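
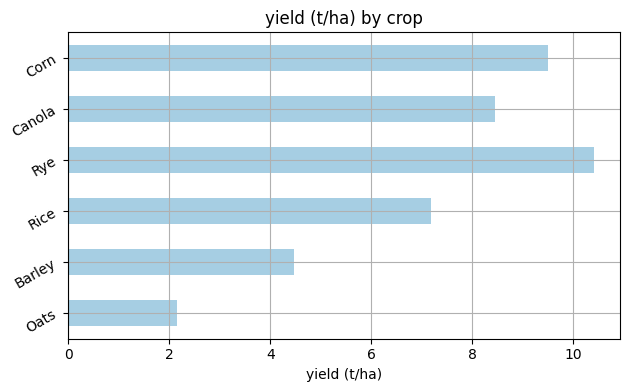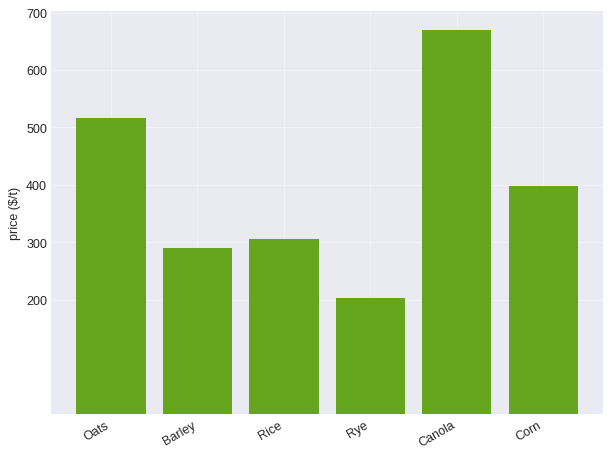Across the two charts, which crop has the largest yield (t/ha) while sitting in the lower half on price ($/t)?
Rye

Chart 2 median price ($/t) ≈ 400; below-median crops: Barley, Rice, Rye. Among those, Rye has the highest yield (t/ha) (≈ 10).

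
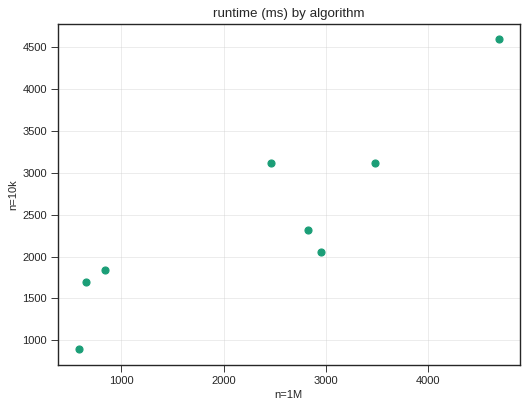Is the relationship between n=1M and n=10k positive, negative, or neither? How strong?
positive, strong

Points are positively correlated; strong (|r| ≈ 0.9).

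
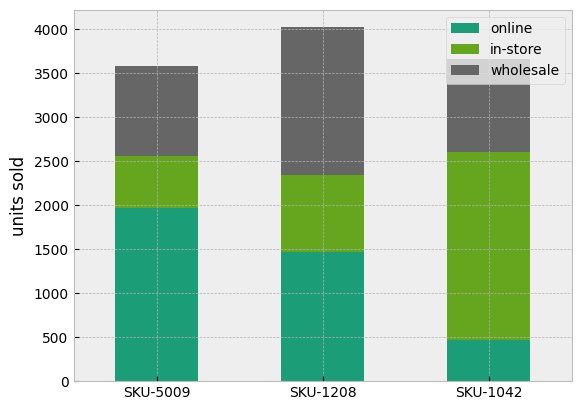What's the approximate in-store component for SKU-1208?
in-store top ≈ 2500, bottom ≈ 1500; segment ≈ 1000.

≈ 1000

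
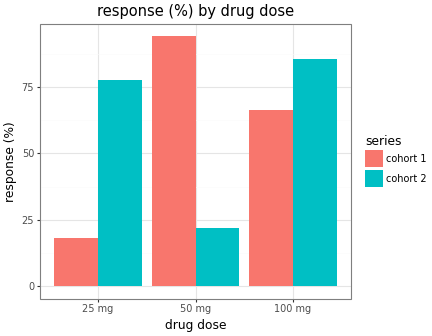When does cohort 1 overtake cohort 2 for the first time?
25 mg: cohort 1 ≈ 20 vs cohort 2 ≈ 80 (not yet); 50 mg: cohort 1 ≈ 90 vs cohort 2 ≈ 20 (first crossover).

50 mg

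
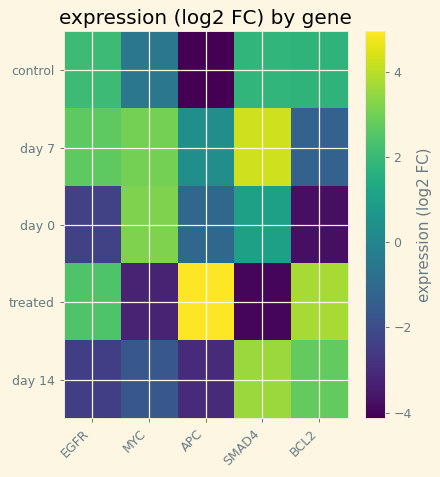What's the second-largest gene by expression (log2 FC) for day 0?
Top 3 for day 0: MYC ≈ 3, SMAD4 ≈ 1, APC ≈ -1.

SMAD4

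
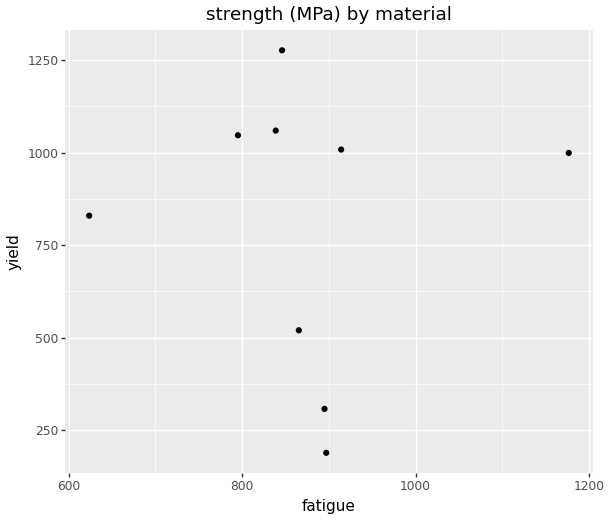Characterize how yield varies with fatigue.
Points are roughly uncorrelated; weak (|r| ≈ 0.0).

no clear correlation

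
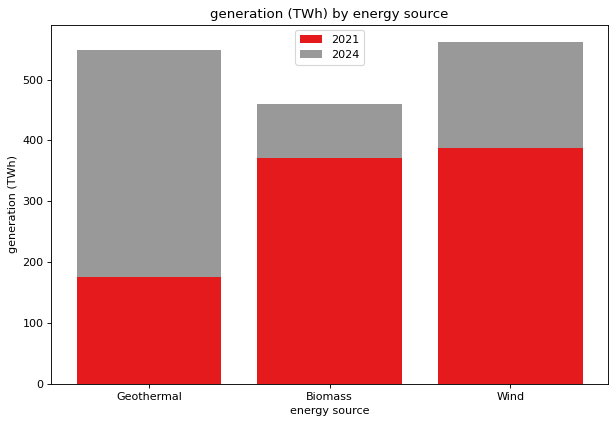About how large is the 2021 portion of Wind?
≈ 400

2021 top ≈ 400, bottom ≈ 0; segment ≈ 400.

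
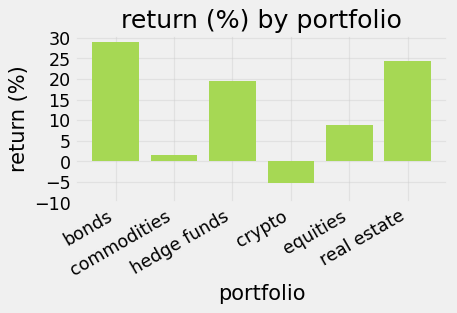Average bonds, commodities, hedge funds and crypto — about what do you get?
(30 + 0 + 20 + -5) / 4 ≈ 11.

≈ 11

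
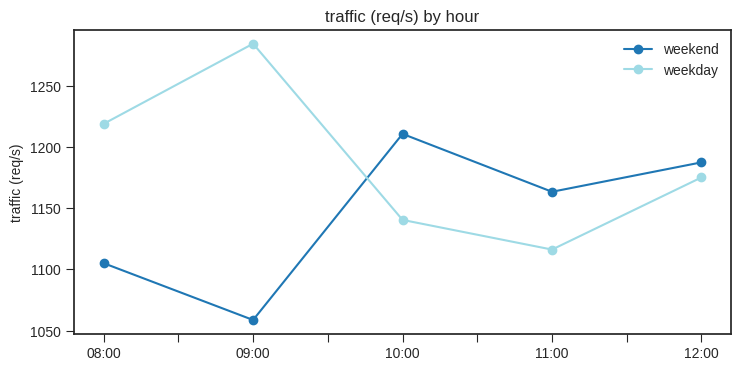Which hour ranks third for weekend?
Top 4 for weekend: 10:00 ≈ 1220, 12:00 ≈ 1180, 11:00 ≈ 1160, 08:00 ≈ 1100.

11:00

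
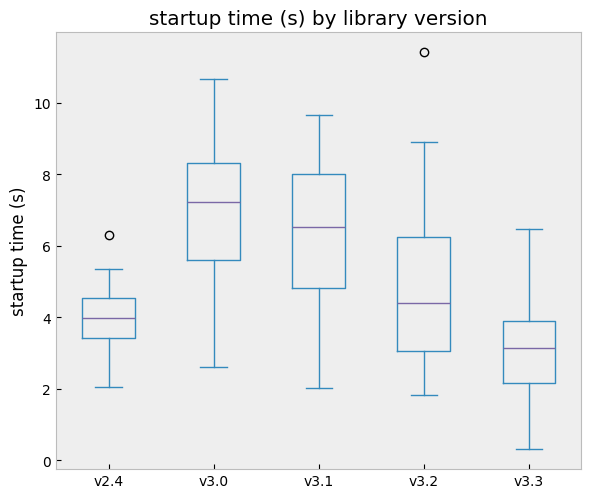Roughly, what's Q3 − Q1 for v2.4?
≈ 1.0

Q3 ≈ 4.5, Q1 ≈ 3.5; IQR ≈ 1.0.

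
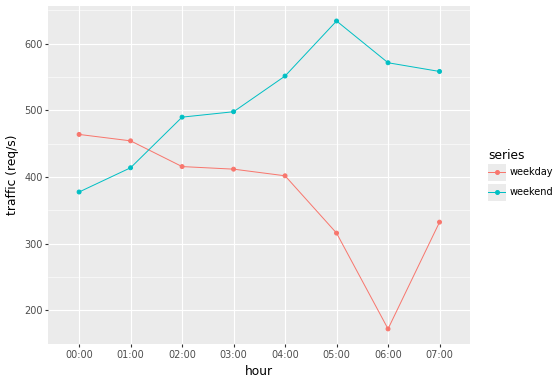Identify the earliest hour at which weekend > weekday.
02:00

01:00: weekend ≈ 400 vs weekday ≈ 450 (not yet); 02:00: weekend ≈ 500 vs weekday ≈ 400 (first crossover).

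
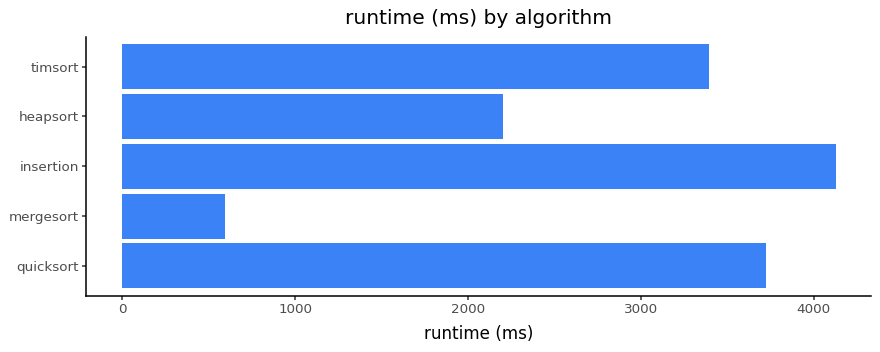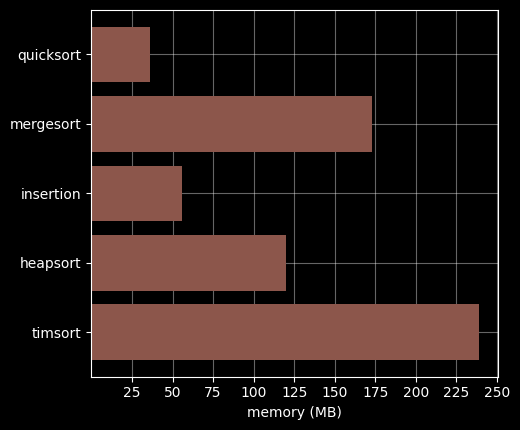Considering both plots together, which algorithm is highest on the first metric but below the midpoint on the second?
Chart 2 median memory (MB) ≈ 125; below-median algorithms: quicksort, insertion. Among those, insertion has the highest runtime (ms) (≈ 4000).

insertion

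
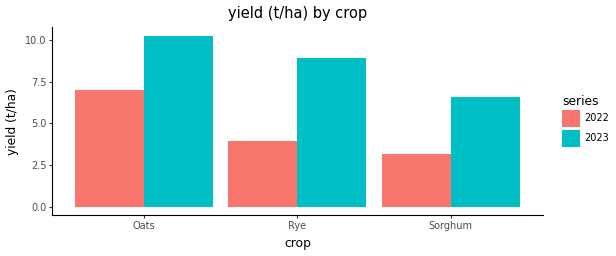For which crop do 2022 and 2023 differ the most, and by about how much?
Rye, ≈ 5 t/ha

Rye: 2022 ≈ 4, 2023 ≈ 9 → gap ≈ 5. Next-largest (Sorghum) is only ≈ 4.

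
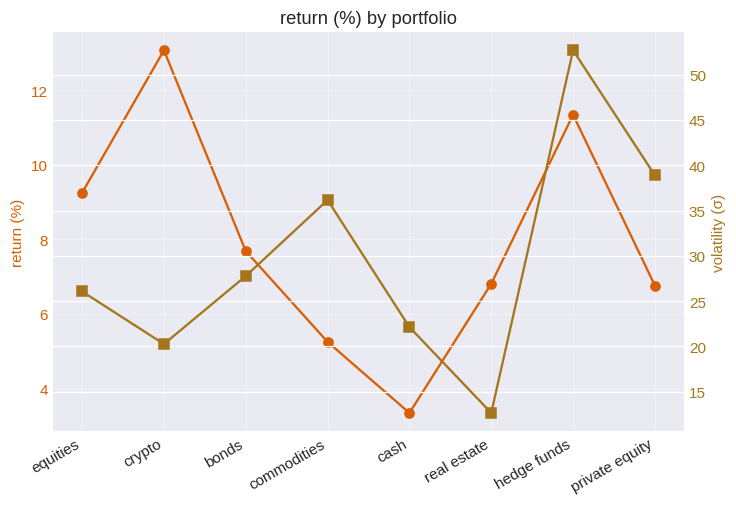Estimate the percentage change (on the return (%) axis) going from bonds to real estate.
≈ -12.5%

bonds ≈ 8, real estate ≈ 7; (7 − 8) / 8 ≈ -12.5%.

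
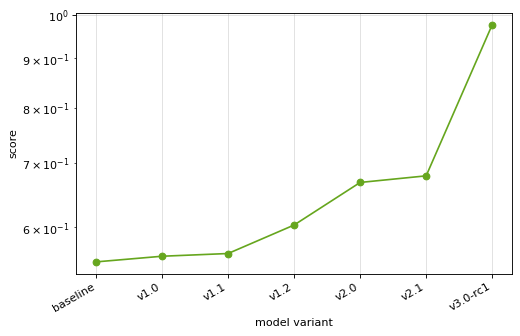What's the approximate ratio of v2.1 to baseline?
≈ 1.27×

v2.1 ≈ 0.70, baseline ≈ 0.55; 0.70/0.55 ≈ 1.27.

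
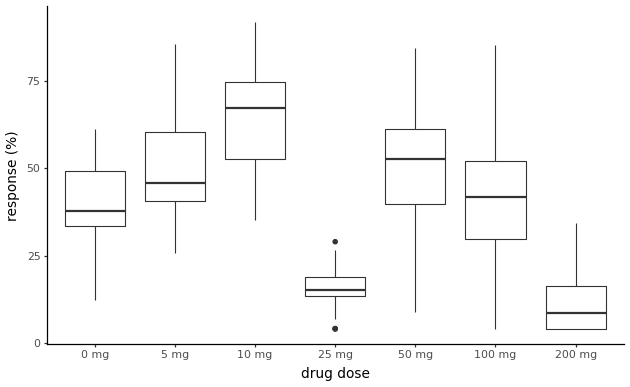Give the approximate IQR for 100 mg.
≈ 20

Q3 ≈ 50, Q1 ≈ 30; IQR ≈ 20.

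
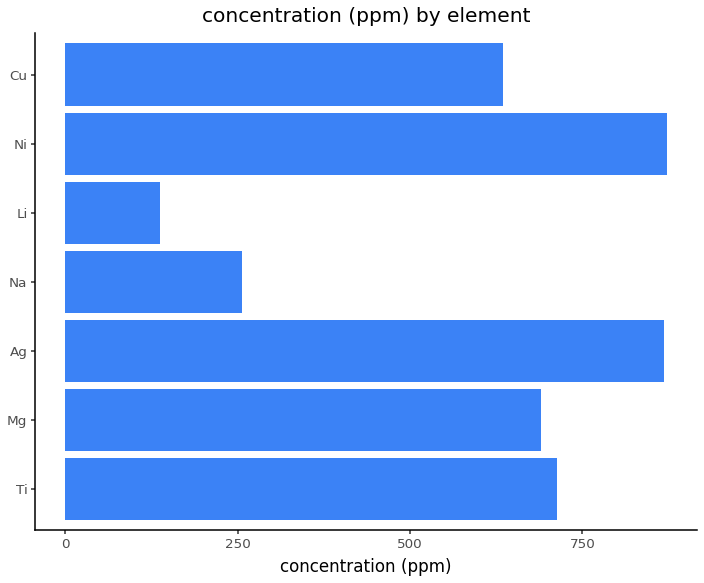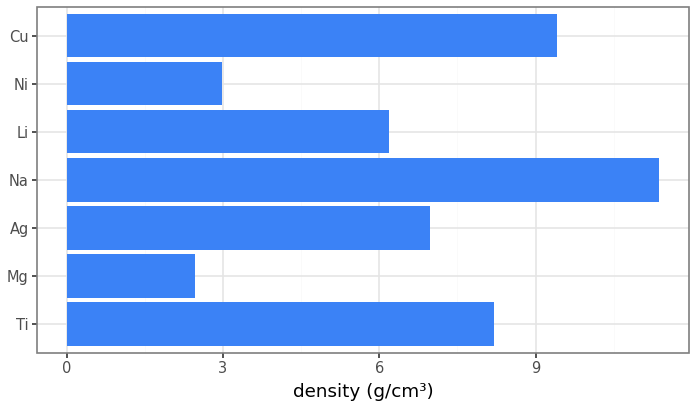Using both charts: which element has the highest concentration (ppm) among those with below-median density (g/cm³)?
Chart 2 median density (g/cm³) ≈ 6; below-median elements: Mg, Li, Ni. Among those, Ni has the highest concentration (ppm) (≈ 900).

Ni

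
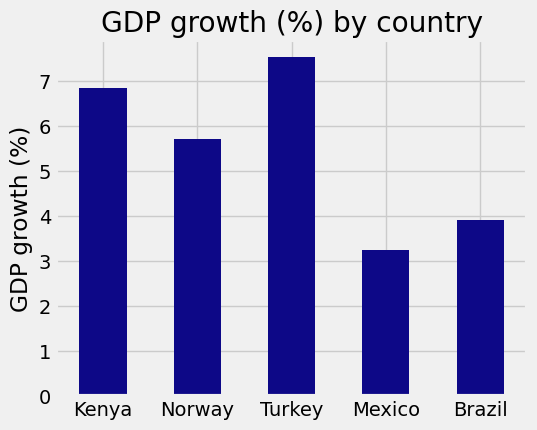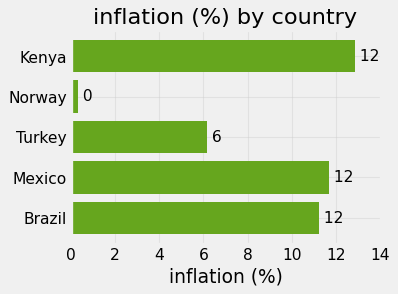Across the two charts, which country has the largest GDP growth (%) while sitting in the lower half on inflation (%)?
Chart 2 median inflation (%) ≈ 12; below-median countries: Norway, Turkey. Among those, Turkey has the highest GDP growth (%) (≈ 8).

Turkey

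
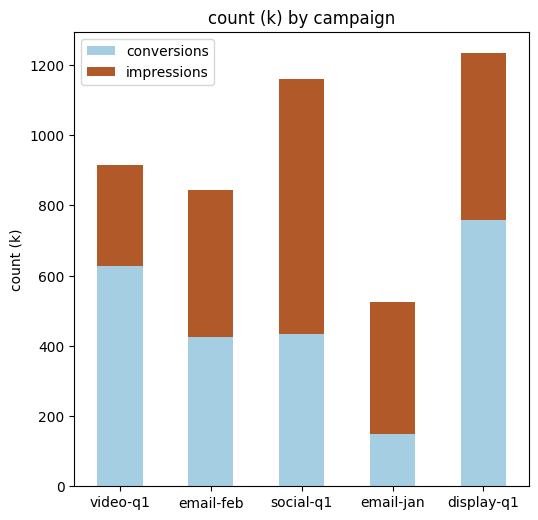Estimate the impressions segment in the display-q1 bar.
impressions top ≈ 1200, bottom ≈ 800; segment ≈ 400.

≈ 400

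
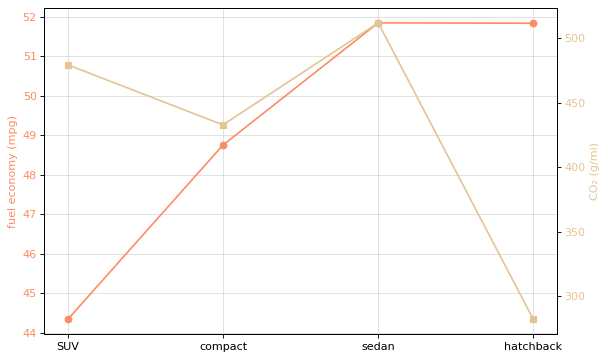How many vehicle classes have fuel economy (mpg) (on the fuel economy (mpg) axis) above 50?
Above 50: sedan, hatchback.

2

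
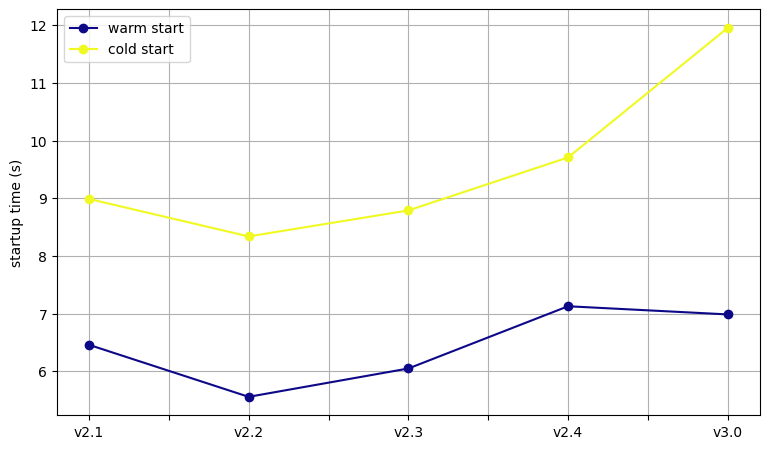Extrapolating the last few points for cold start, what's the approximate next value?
≈ 13.5

Last three: 9, 10, 12 → slope ≈ 1.5/step → next ≈ 13.5.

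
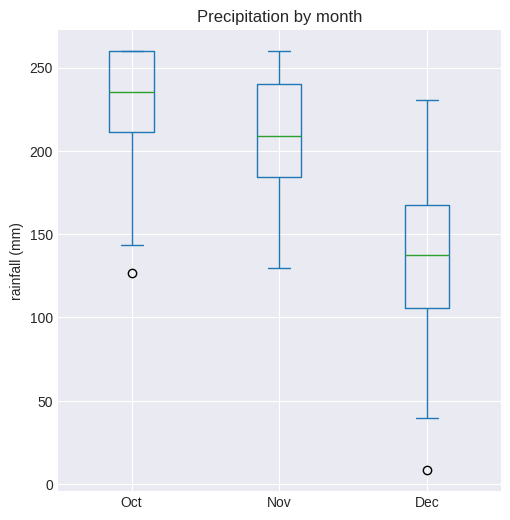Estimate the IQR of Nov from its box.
Q3 ≈ 240, Q1 ≈ 180; IQR ≈ 60.

≈ 60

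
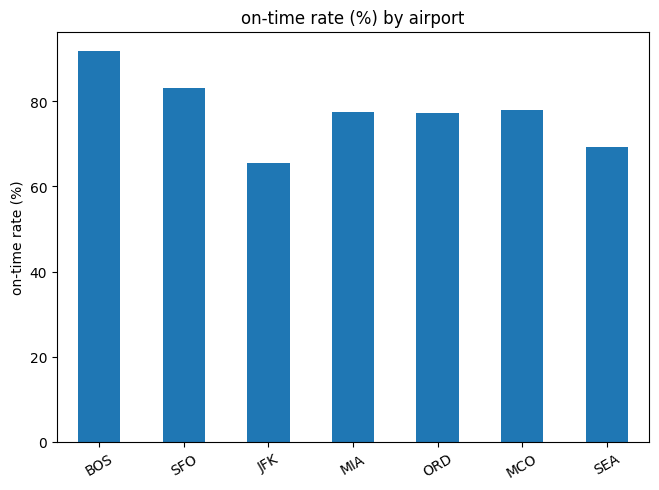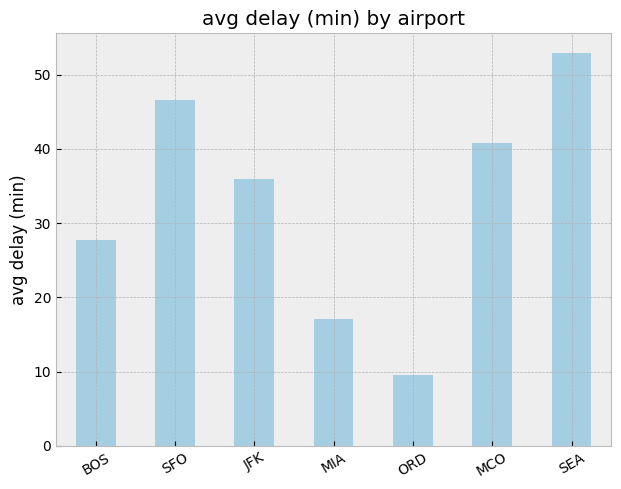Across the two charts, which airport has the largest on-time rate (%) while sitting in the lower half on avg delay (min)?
BOS

Chart 2 median avg delay (min) ≈ 35; below-median airports: BOS, MIA, ORD. Among those, BOS has the highest on-time rate (%) (≈ 90).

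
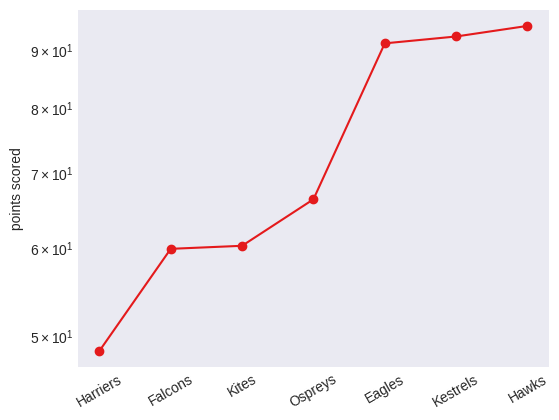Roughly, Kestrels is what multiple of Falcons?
≈ 1.58×

Kestrels ≈ 95, Falcons ≈ 60; 95/60 ≈ 1.58.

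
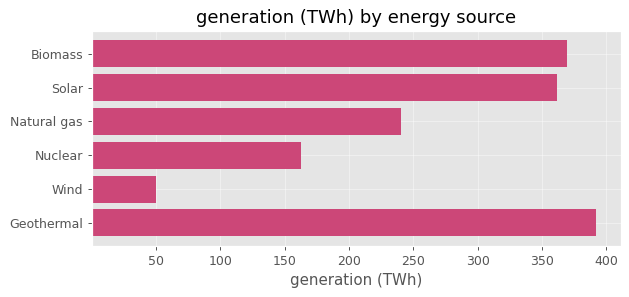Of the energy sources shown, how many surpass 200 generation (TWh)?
Above 200: Biomass, Solar, Natural gas, Geothermal.

4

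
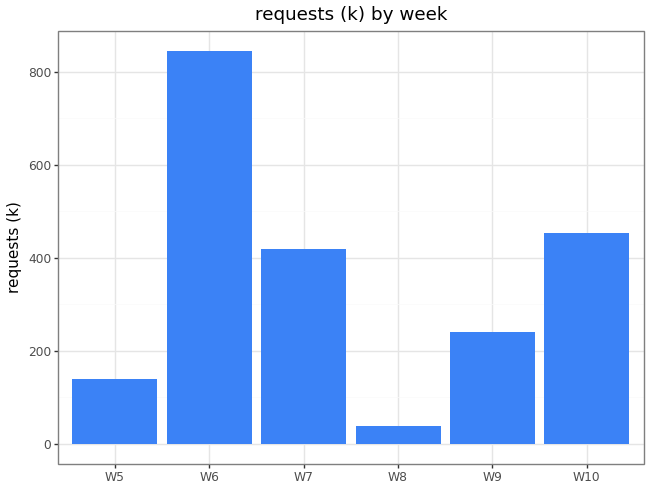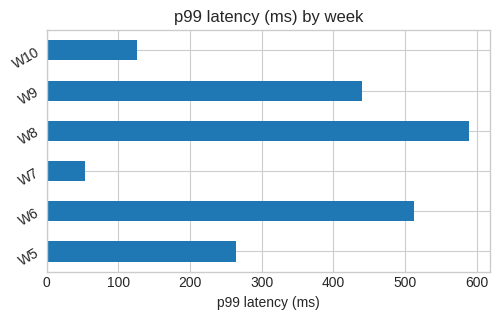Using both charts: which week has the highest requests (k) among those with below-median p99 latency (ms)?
W10

Chart 2 median p99 latency (ms) ≈ 400; below-median weeks: W5, W7, W10. Among those, W10 has the highest requests (k) (≈ 500).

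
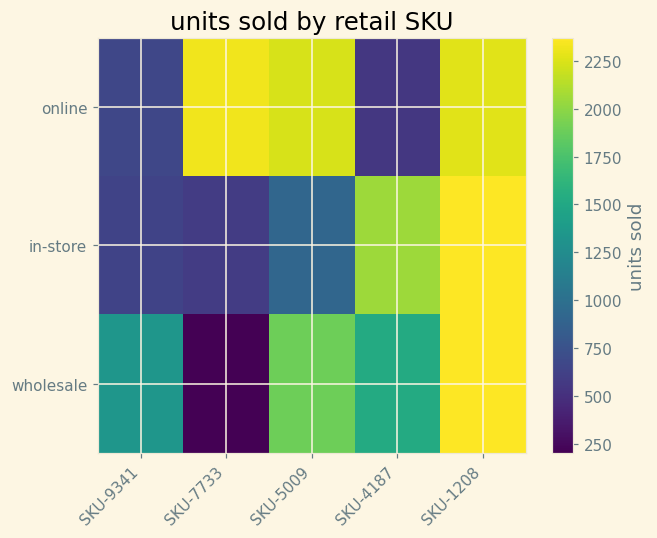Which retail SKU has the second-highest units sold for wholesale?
SKU-5009

Top 3 for wholesale: SKU-1208 ≈ 2400, SKU-5009 ≈ 1800, SKU-4187 ≈ 1600.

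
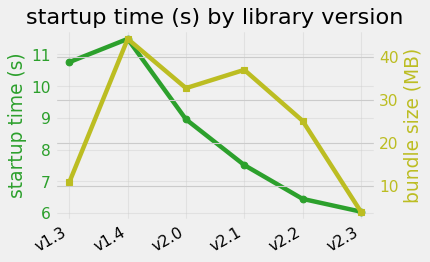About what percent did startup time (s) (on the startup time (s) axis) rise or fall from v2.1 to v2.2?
≈ -13.3%

v2.1 ≈ 7.5, v2.2 ≈ 6.5; (6.5 − 7.5) / 7.5 ≈ -13.3%.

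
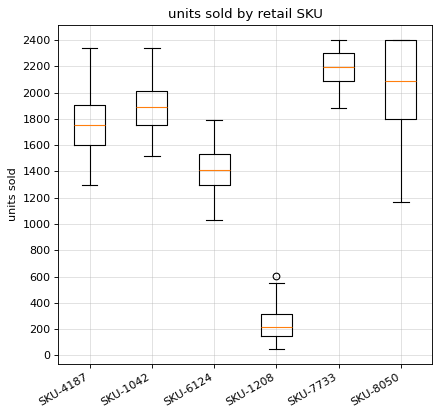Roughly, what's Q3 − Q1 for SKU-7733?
≈ 200

Q3 ≈ 2200, Q1 ≈ 2000; IQR ≈ 200.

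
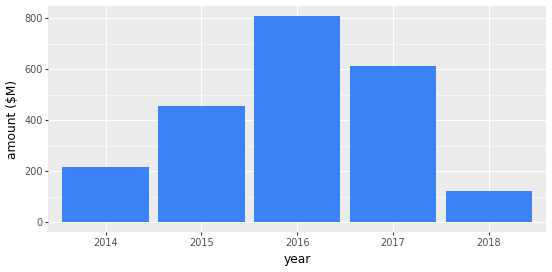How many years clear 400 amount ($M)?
Above 400: 2015, 2016, 2017.

3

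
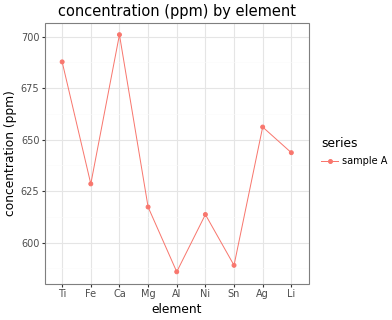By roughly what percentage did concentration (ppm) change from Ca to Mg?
Ca ≈ 700, Mg ≈ 620; (620 − 700) / 700 ≈ -11.4%.

≈ -11.4%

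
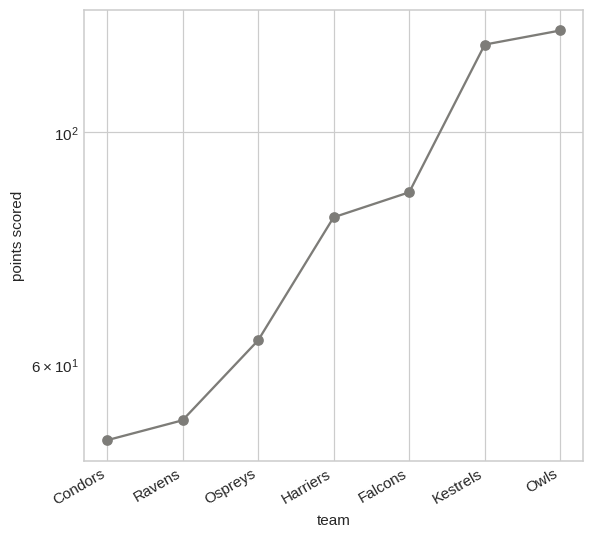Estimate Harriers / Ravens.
Harriers ≈ 80, Ravens ≈ 50; 80/50 ≈ 1.6.

≈ 1.6×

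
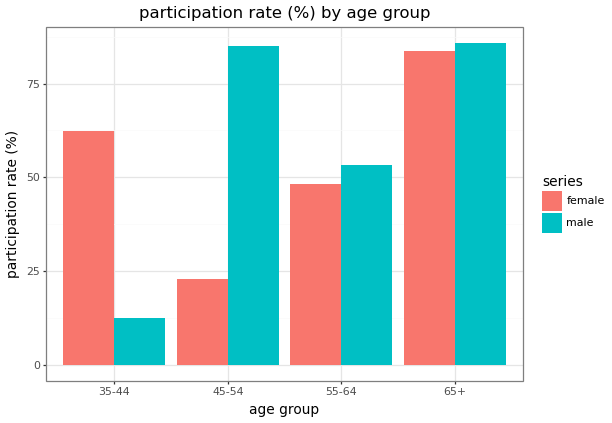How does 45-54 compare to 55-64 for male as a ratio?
45-54 ≈ 90, 55-64 ≈ 50; 90/50 ≈ 1.8.

≈ 1.8×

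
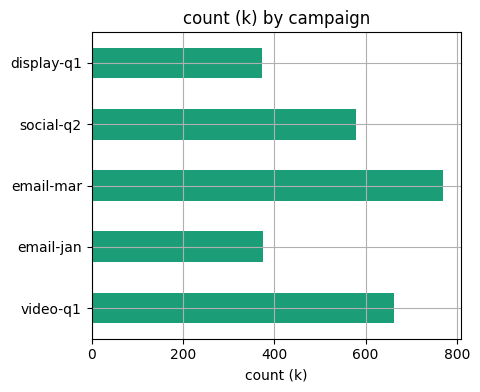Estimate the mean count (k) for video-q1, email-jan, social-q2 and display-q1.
≈ 525

(700 + 400 + 600 + 400) / 4 ≈ 525.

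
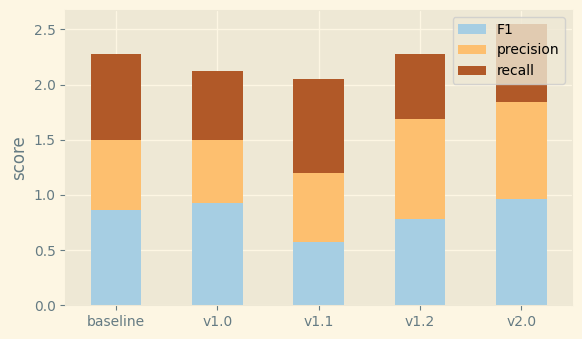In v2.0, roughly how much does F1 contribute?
≈ 1.0

F1 top ≈ 1.0, bottom ≈ 0.0; segment ≈ 1.0.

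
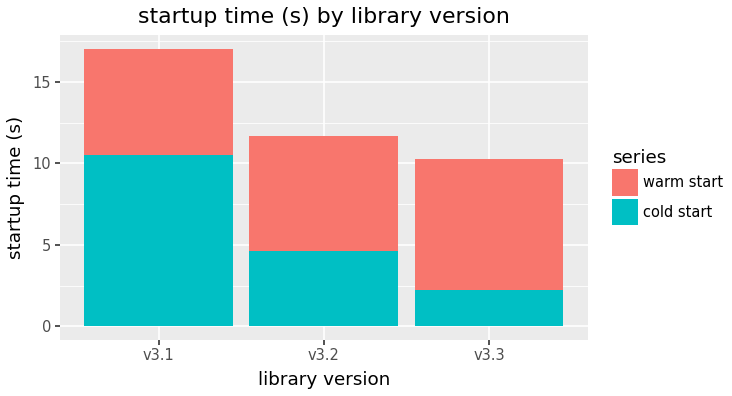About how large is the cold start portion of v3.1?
cold start top ≈ 10, bottom ≈ 0; segment ≈ 10.

≈ 10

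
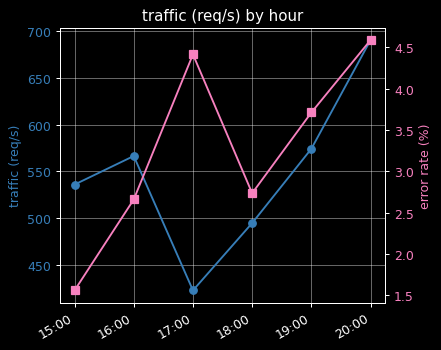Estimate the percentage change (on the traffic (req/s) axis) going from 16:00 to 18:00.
≈ -13%

16:00 ≈ 575, 18:00 ≈ 500; (500 − 575) / 575 ≈ -13%.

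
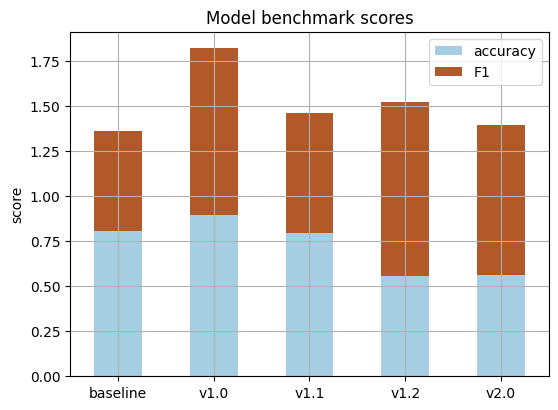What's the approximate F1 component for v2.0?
≈ 0.8

F1 top ≈ 1.4, bottom ≈ 0.6; segment ≈ 0.8.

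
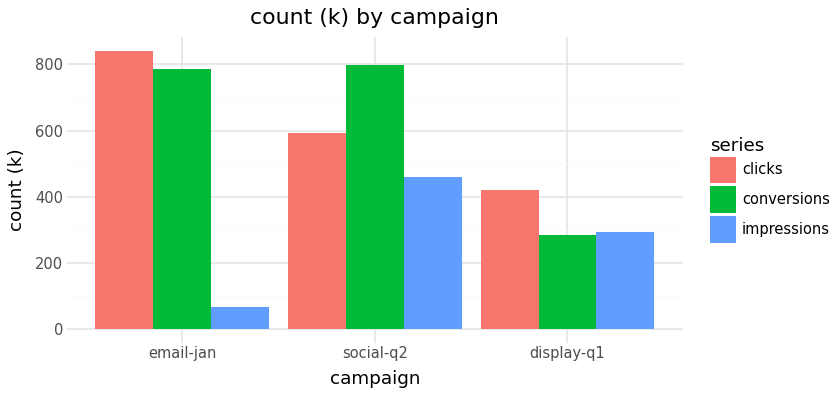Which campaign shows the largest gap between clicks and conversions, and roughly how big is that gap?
social-q2, ≈ 200 k

social-q2: clicks ≈ 600, conversions ≈ 800 → gap ≈ 200. Next-largest (display-q1) is only ≈ 100.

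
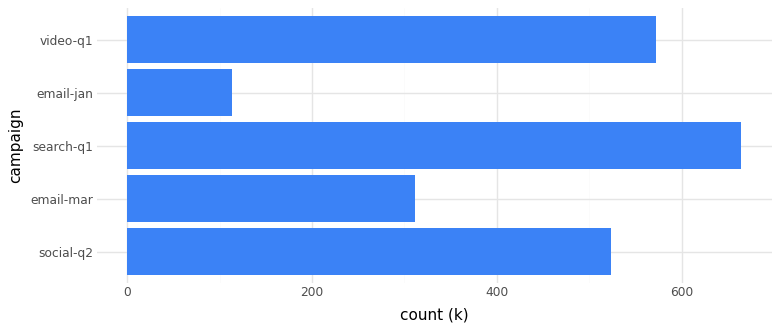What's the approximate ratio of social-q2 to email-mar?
social-q2 ≈ 500, email-mar ≈ 300; 500/300 ≈ 1.67.

≈ 1.67×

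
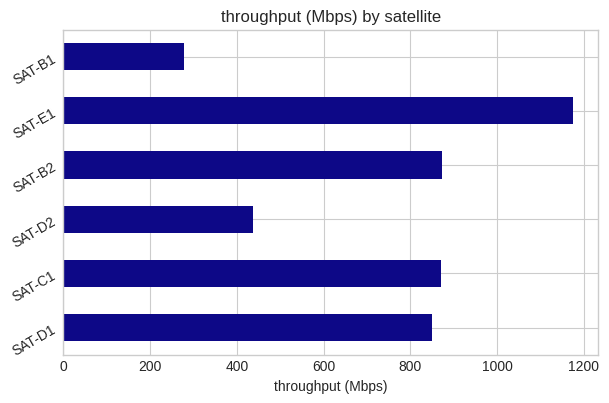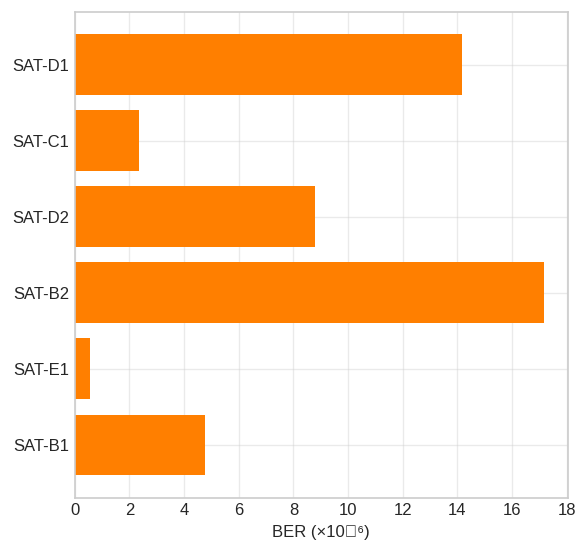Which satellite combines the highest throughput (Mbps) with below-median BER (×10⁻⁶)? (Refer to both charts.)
SAT-E1

Chart 2 median BER (×10⁻⁶) ≈ 6; below-median satellites: SAT-C1, SAT-E1, SAT-B1. Among those, SAT-E1 has the highest throughput (Mbps) (≈ 1200).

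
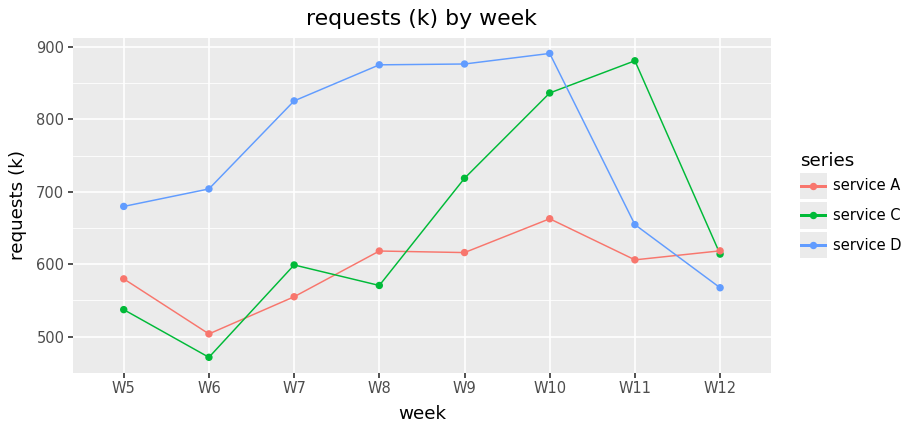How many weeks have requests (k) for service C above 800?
2

Above 800: W10, W11.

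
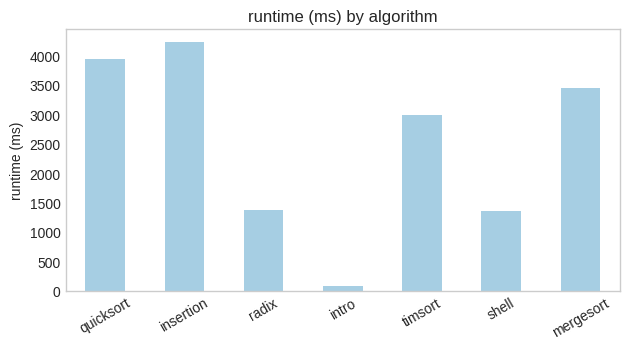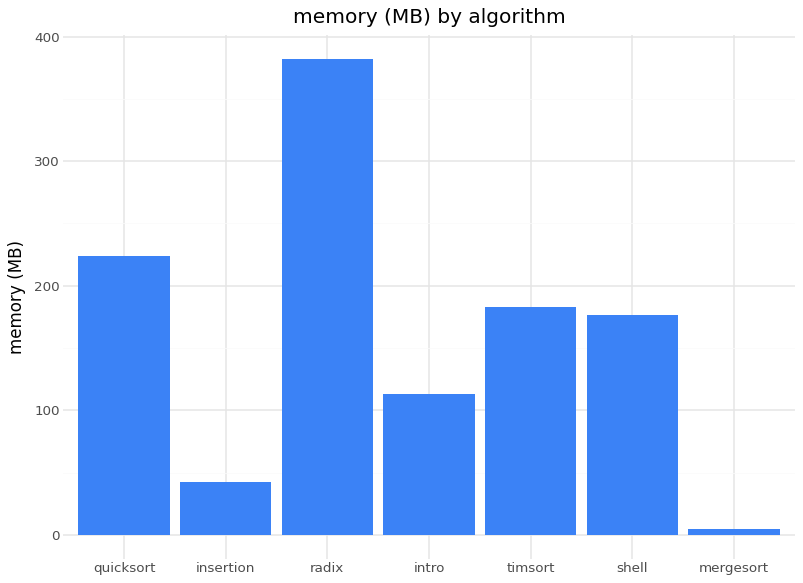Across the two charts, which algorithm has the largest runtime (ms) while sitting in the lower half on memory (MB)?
Chart 2 median memory (MB) ≈ 200; below-median algorithms: insertion, intro, mergesort. Among those, insertion has the highest runtime (ms) (≈ 4000).

insertion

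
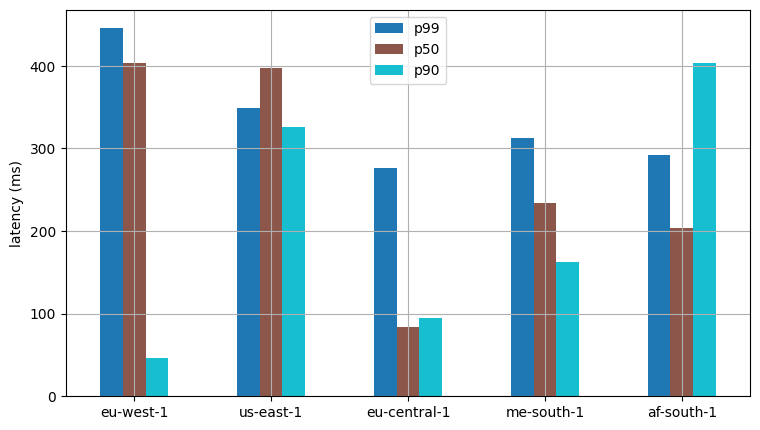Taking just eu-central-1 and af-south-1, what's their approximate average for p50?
(100 + 200) / 2 ≈ 150.

≈ 150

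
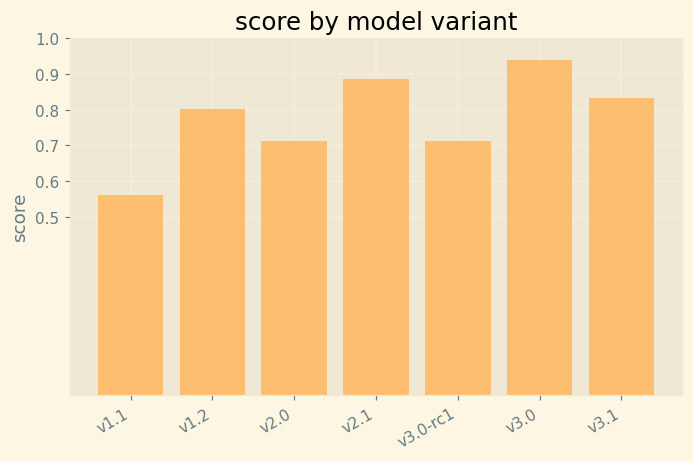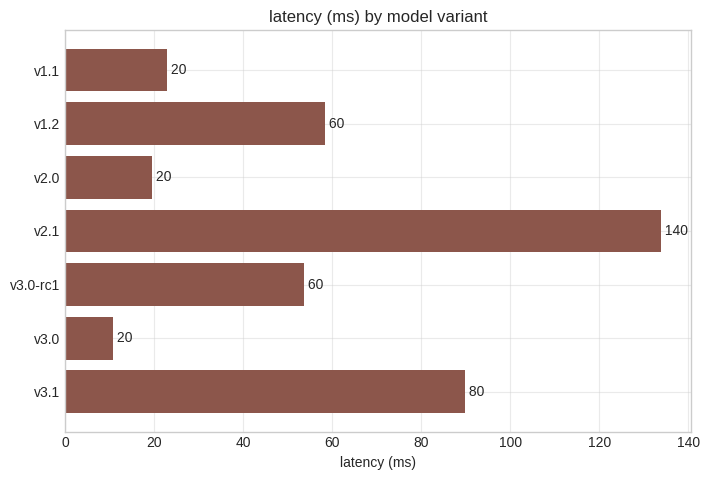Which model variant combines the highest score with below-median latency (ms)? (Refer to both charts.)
Chart 2 median latency (ms) ≈ 60; below-median model variants: v1.1, v2.0, v3.0. Among those, v3.0 has the highest score (≈ 0.9).

v3.0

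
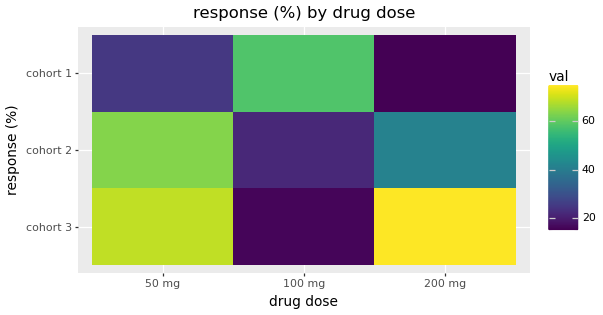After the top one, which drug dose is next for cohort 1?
Top 3 for cohort 1: 100 mg ≈ 60, 50 mg ≈ 25, 200 mg ≈ 15.

50 mg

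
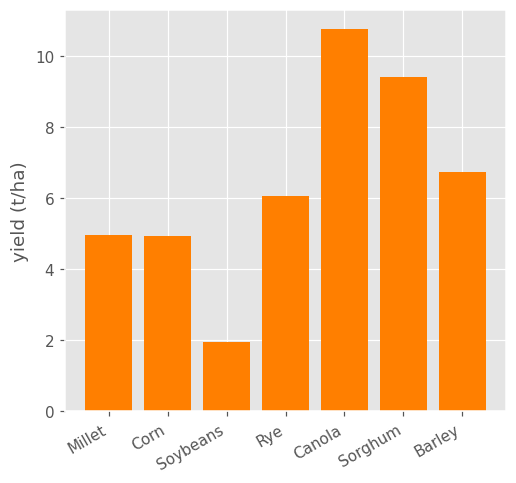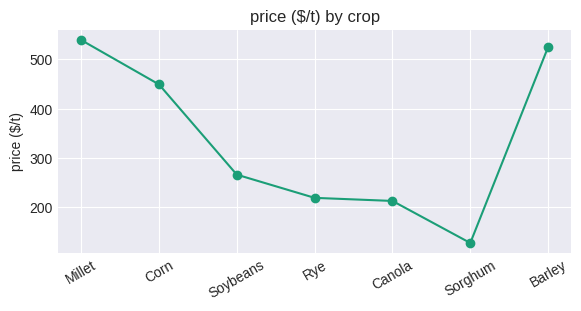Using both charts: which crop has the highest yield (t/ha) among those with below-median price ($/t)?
Chart 2 median price ($/t) ≈ 250; below-median crops: Rye, Canola, Sorghum. Among those, Canola has the highest yield (t/ha) (≈ 11).

Canola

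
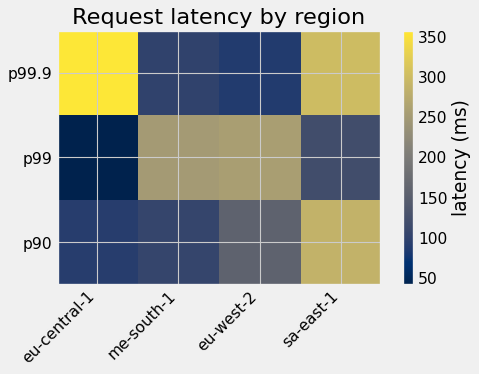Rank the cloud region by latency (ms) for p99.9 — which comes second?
Top 3 for p99.9: eu-central-1 ≈ 350, sa-east-1 ≈ 300, me-south-1 ≈ 100.

sa-east-1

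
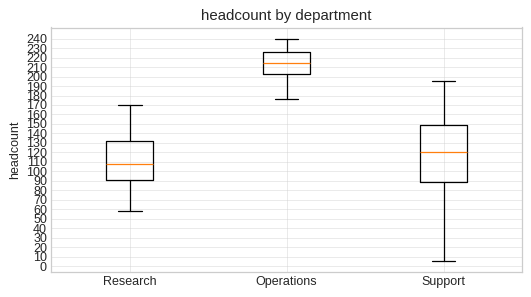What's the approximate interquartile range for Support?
≈ 60

Q3 ≈ 150, Q1 ≈ 90; IQR ≈ 60.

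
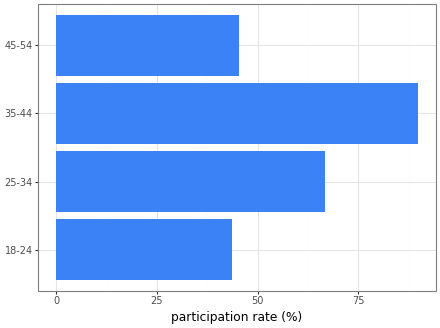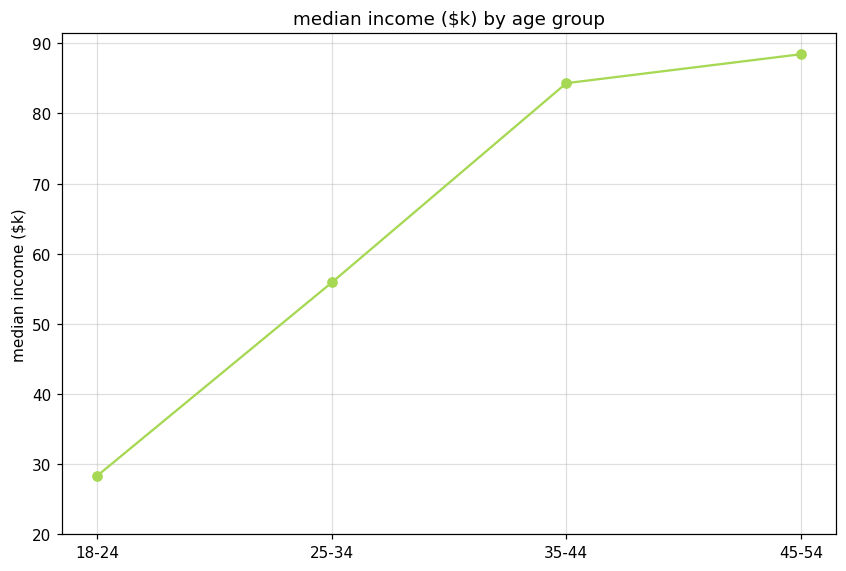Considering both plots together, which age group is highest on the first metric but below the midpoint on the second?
25-34

Chart 2 median median income ($k) ≈ 70; below-median age groups: 18-24, 25-34. Among those, 25-34 has the highest participation rate (%) (≈ 70).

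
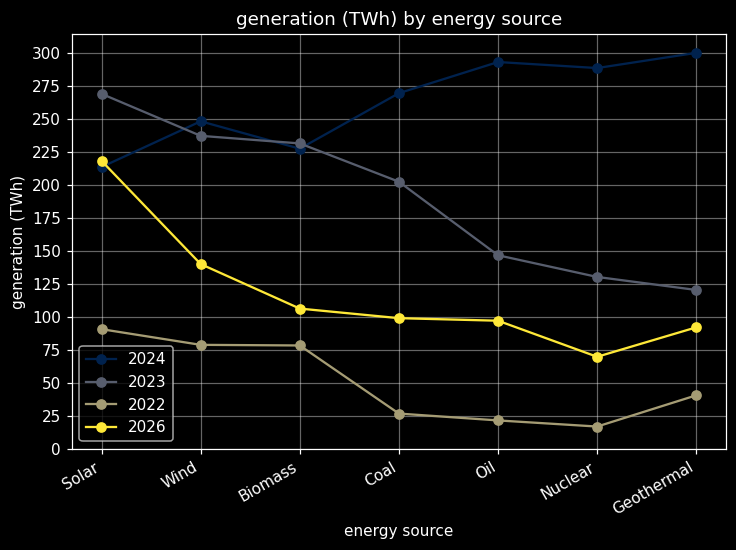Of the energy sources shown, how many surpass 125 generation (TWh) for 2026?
Above 125: Solar, Wind.

2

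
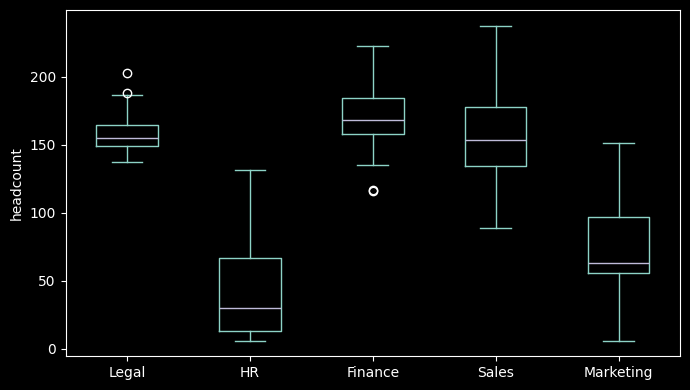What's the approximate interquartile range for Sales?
Q3 ≈ 180, Q1 ≈ 140; IQR ≈ 40.

≈ 40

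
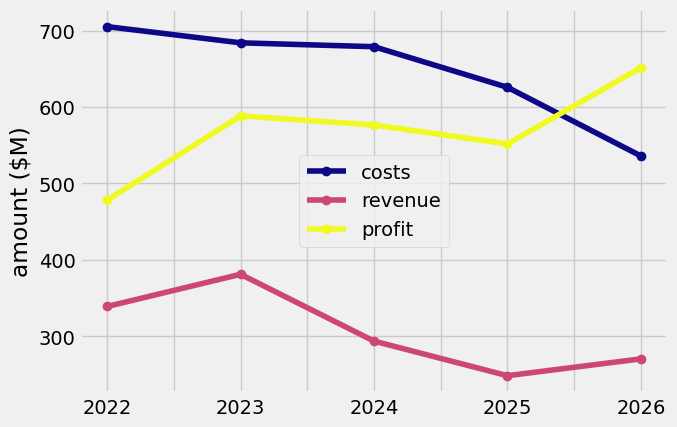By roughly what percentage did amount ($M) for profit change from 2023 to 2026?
2023 ≈ 600, 2026 ≈ 650; (650 − 600) / 600 ≈ +8.3%.

≈ +8.3%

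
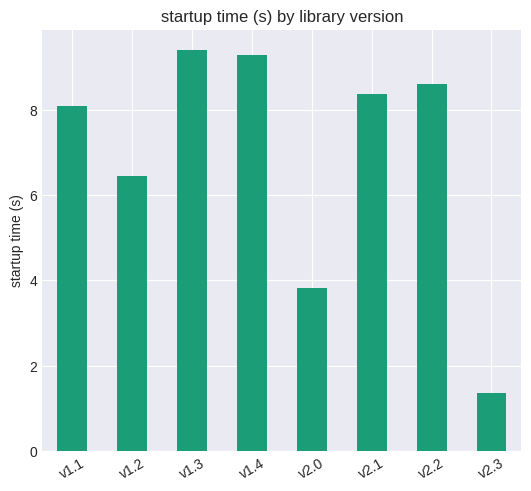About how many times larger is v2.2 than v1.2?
≈ 1.5×

v2.2 ≈ 9, v1.2 ≈ 6; 9/6 ≈ 1.5.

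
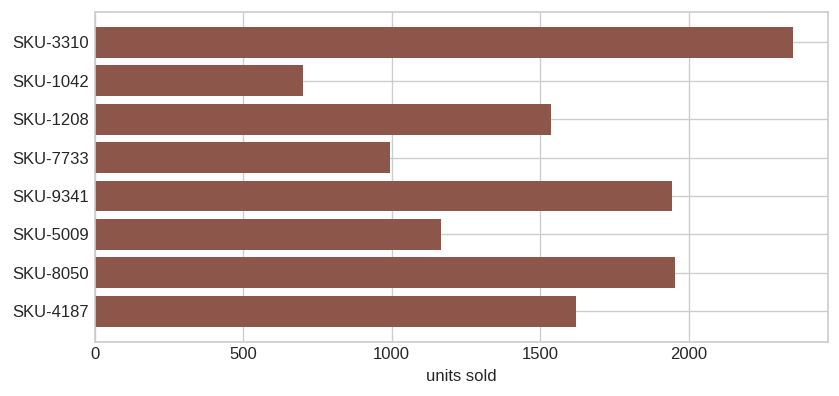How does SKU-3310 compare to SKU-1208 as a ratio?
SKU-3310 ≈ 2400, SKU-1208 ≈ 1600; 2400/1600 ≈ 1.5.

≈ 1.5×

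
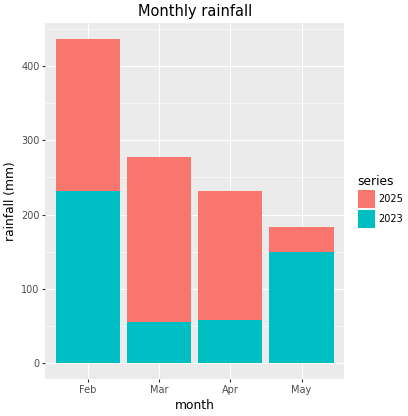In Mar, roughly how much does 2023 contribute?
2023 top ≈ 50, bottom ≈ 0; segment ≈ 50.

≈ 50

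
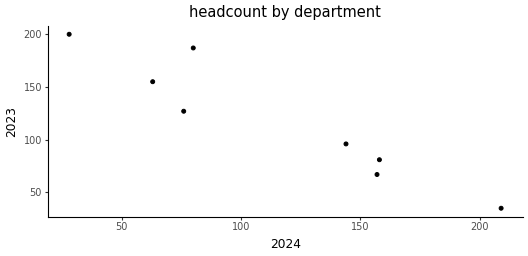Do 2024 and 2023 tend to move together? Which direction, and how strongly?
negative, strong

Points are negatively correlated; strong (|r| ≈ 0.9).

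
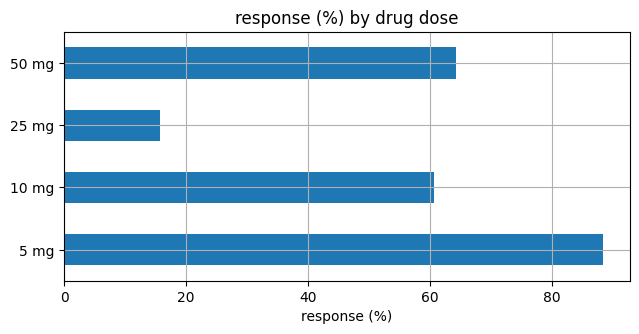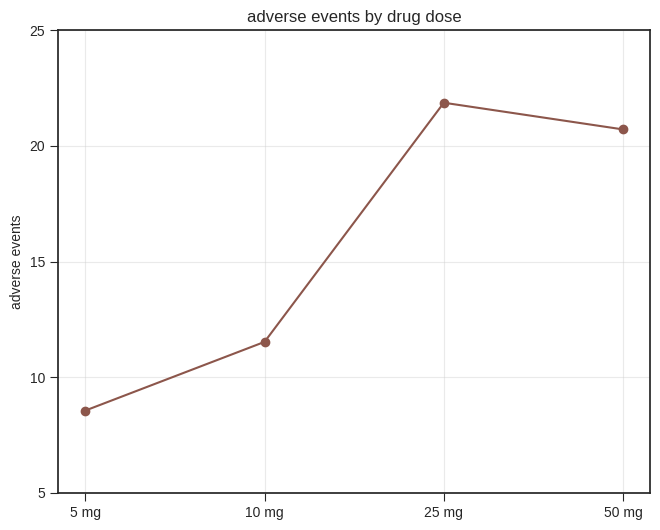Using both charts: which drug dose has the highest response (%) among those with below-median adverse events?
Chart 2 median adverse events ≈ 15; below-median drug doses: 5 mg, 10 mg. Among those, 5 mg has the highest response (%) (≈ 90).

5 mg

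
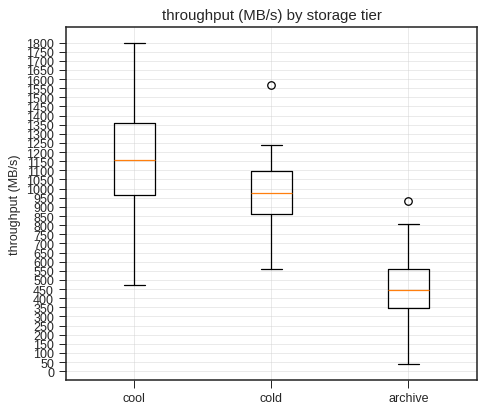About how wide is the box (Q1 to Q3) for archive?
Q3 ≈ 550, Q1 ≈ 350; IQR ≈ 200.

≈ 200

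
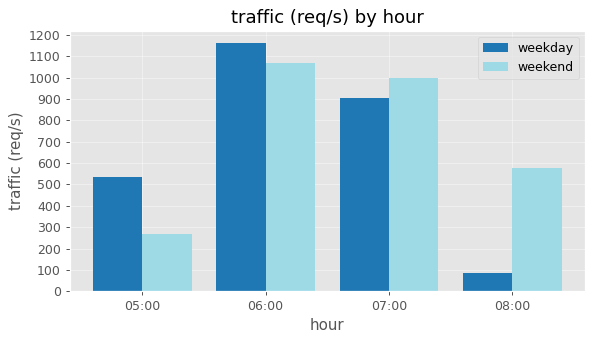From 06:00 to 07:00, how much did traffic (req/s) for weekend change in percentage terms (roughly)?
06:00 ≈ 1100, 07:00 ≈ 1000; (1000 − 1100) / 1100 ≈ -9.1%.

≈ -9.1%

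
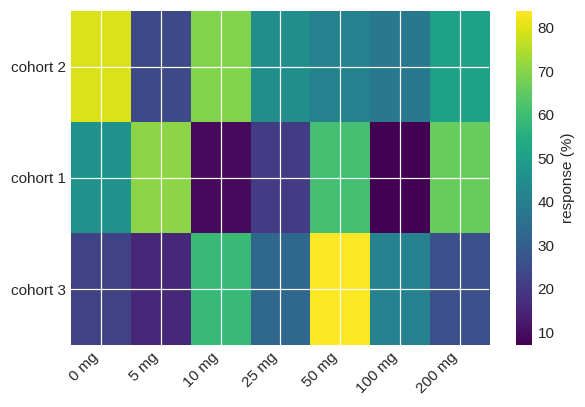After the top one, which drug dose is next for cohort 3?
10 mg

Top 3 for cohort 3: 50 mg ≈ 80, 10 mg ≈ 60, 100 mg ≈ 40.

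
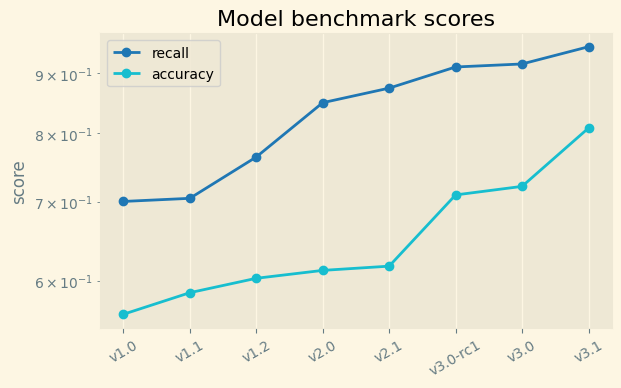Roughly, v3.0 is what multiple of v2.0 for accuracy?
v3.0 ≈ 0.70, v2.0 ≈ 0.60; 0.70/0.60 ≈ 1.17.

≈ 1.17×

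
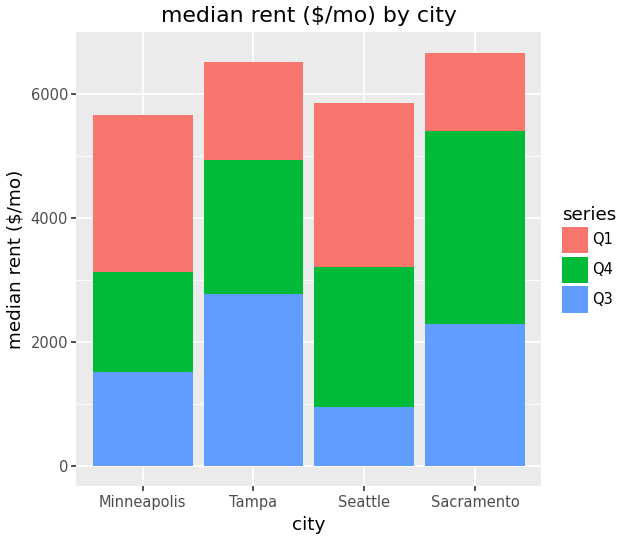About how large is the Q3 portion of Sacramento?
Q3 top ≈ 2000, bottom ≈ 0; segment ≈ 2000.

≈ 2000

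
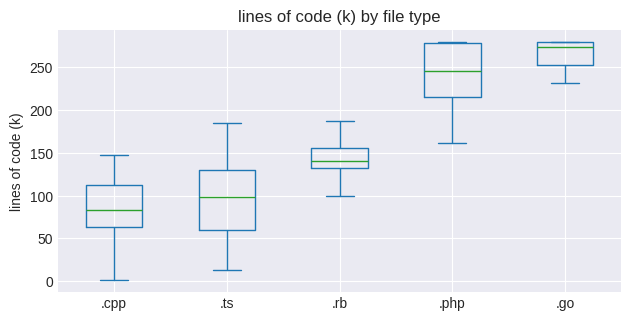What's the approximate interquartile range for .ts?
≈ 60

Q3 ≈ 120, Q1 ≈ 60; IQR ≈ 60.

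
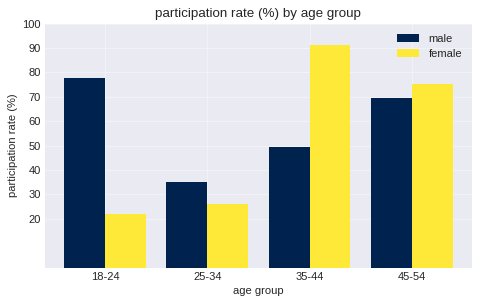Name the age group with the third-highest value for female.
25-34

Top 4 for female: 35-44 ≈ 90, 45-54 ≈ 80, 25-34 ≈ 30, 18-24 ≈ 20.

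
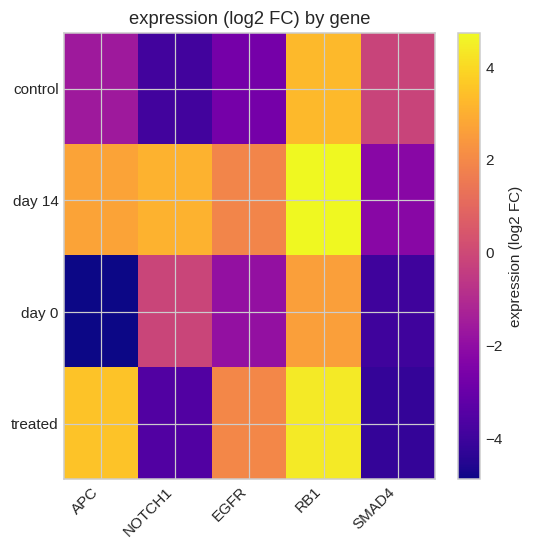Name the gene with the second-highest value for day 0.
NOTCH1

Top 3 for day 0: RB1 ≈ 3, NOTCH1 ≈ 0, EGFR ≈ -2.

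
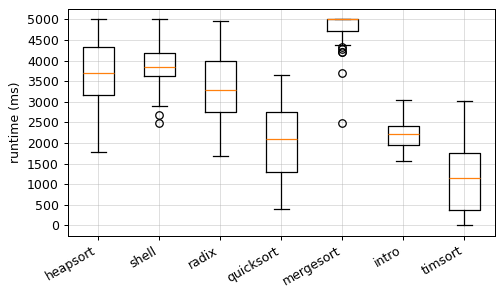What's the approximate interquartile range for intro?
Q3 ≈ 2500, Q1 ≈ 2000; IQR ≈ 500.

≈ 500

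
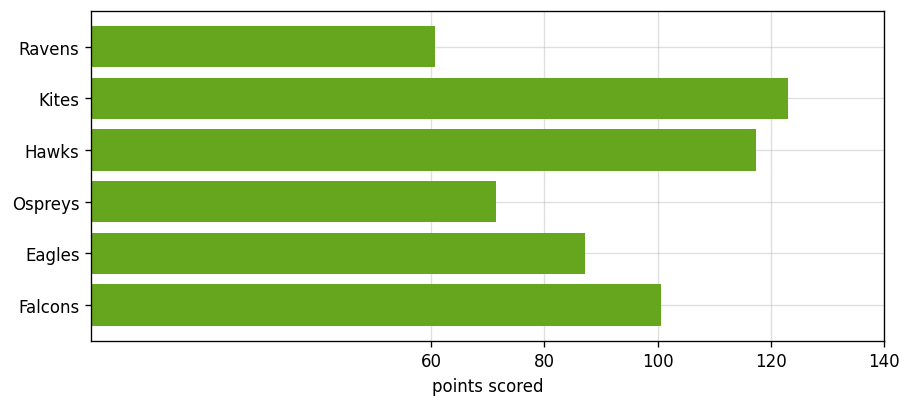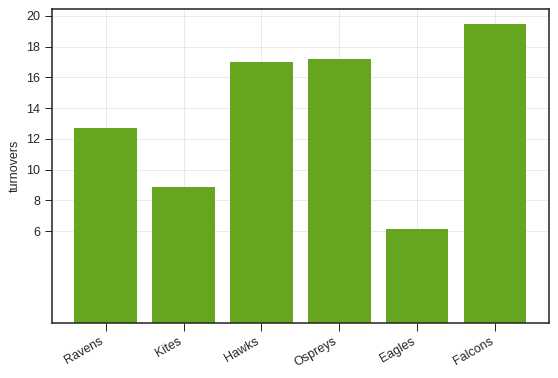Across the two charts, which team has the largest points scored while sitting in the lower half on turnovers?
Chart 2 median turnovers ≈ 14; below-median teams: Ravens, Kites, Eagles. Among those, Kites has the highest points scored (≈ 120).

Kites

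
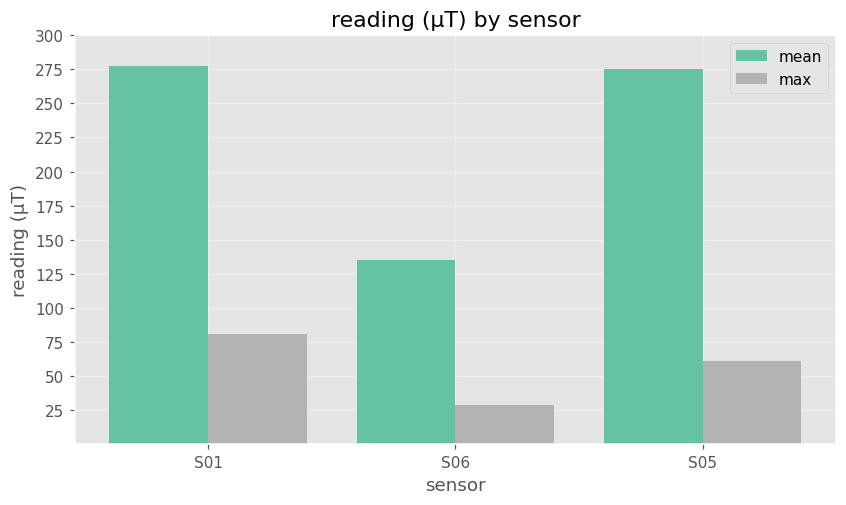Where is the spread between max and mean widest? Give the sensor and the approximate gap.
S05: max ≈ 50, mean ≈ 275 → gap ≈ 225. Next-largest (S01) is only ≈ 200.

S05, ≈ 225 µT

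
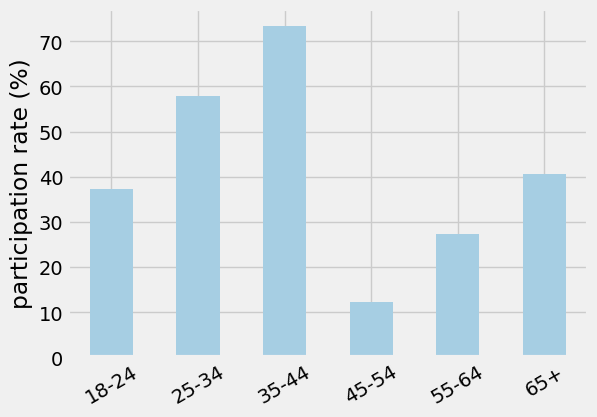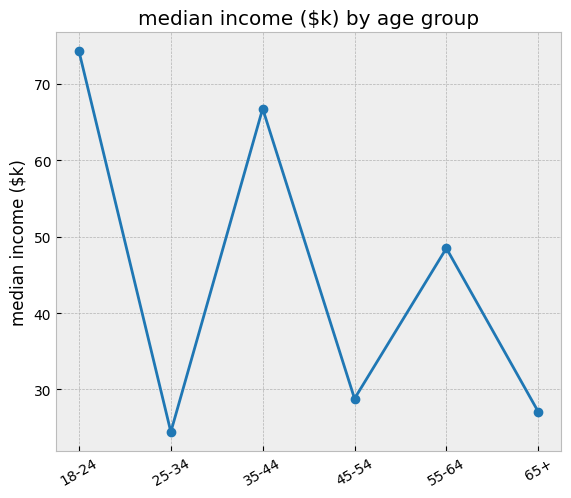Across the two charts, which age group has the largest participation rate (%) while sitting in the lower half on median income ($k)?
25-34

Chart 2 median median income ($k) ≈ 40; below-median age groups: 25-34, 45-54, 65+. Among those, 25-34 has the highest participation rate (%) (≈ 60).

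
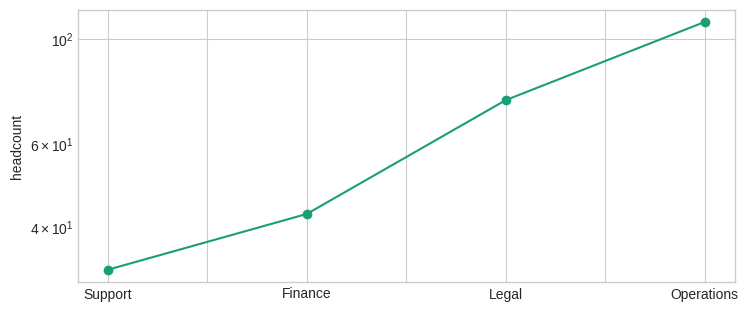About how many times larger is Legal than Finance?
Legal ≈ 70, Finance ≈ 40; 70/40 ≈ 1.75.

≈ 1.75×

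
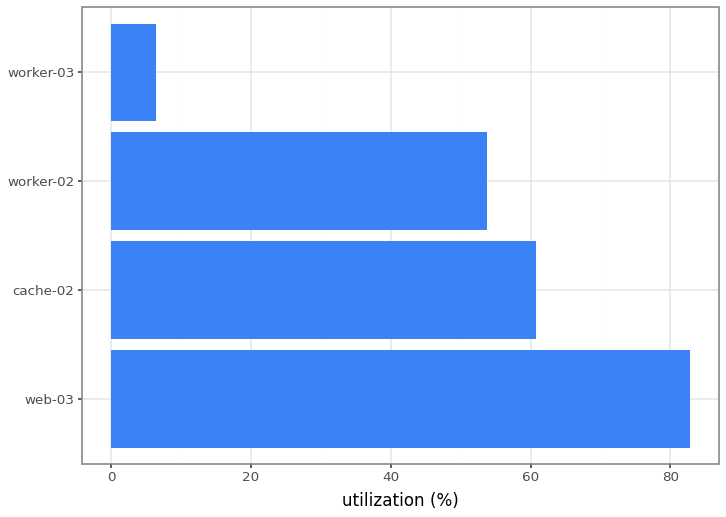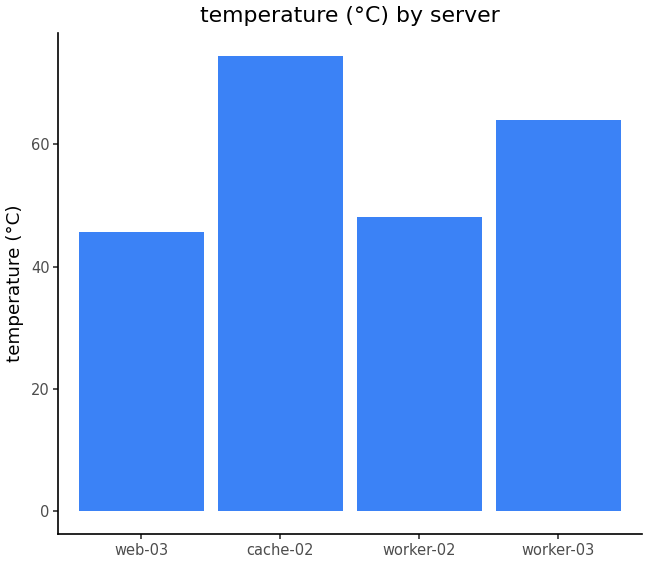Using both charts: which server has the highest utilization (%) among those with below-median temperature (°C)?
Chart 2 median temperature (°C) ≈ 60; below-median servers: web-03, worker-02. Among those, web-03 has the highest utilization (%) (≈ 80).

web-03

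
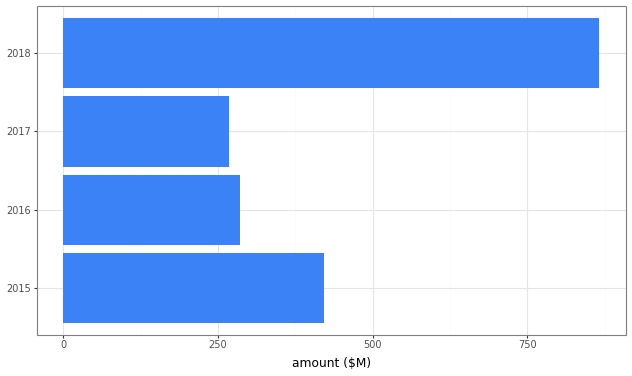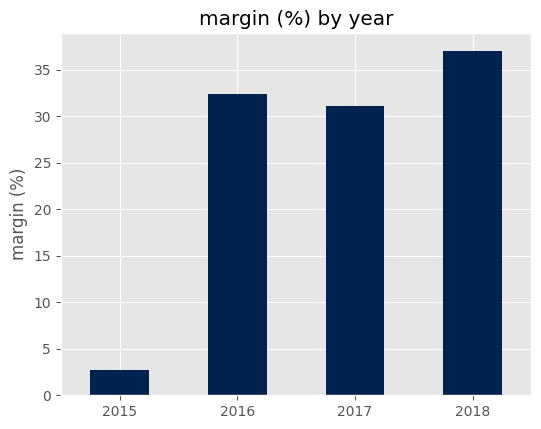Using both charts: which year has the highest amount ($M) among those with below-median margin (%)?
2015

Chart 2 median margin (%) ≈ 30; below-median years: 2015, 2017. Among those, 2015 has the highest amount ($M) (≈ 400).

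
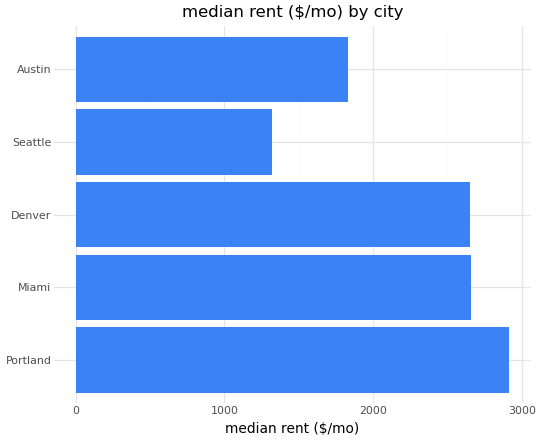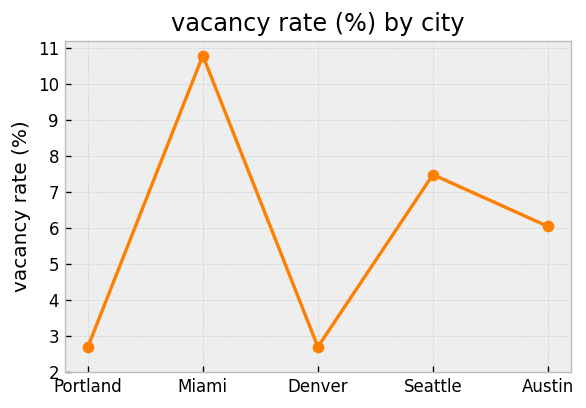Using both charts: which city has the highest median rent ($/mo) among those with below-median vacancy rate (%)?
Portland

Chart 2 median vacancy rate (%) ≈ 6; below-median cities: Portland, Denver. Among those, Portland has the highest median rent ($/mo) (≈ 3000).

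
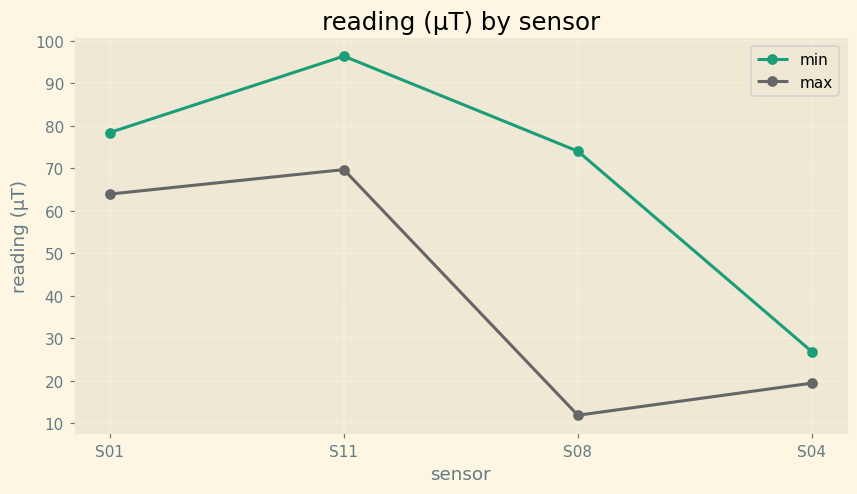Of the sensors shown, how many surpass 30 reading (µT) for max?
Above 30: S01, S11.

2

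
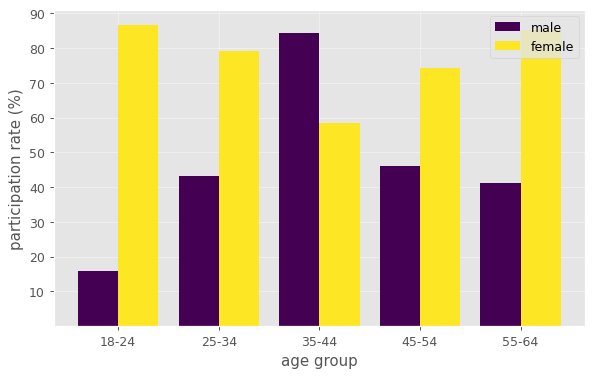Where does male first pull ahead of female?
25-34: male ≈ 40 vs female ≈ 80 (not yet); 35-44: male ≈ 80 vs female ≈ 60 (first crossover).

35-44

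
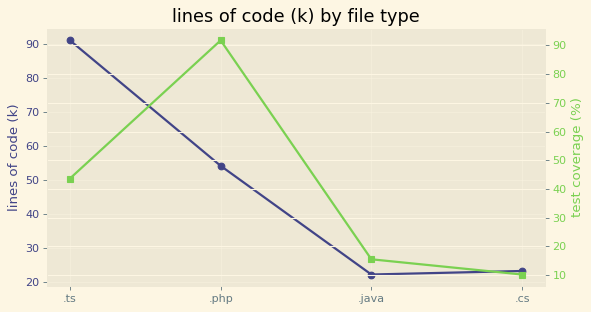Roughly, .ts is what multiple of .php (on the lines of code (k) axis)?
≈ 1.8×

.ts ≈ 90, .php ≈ 50; 90/50 ≈ 1.8.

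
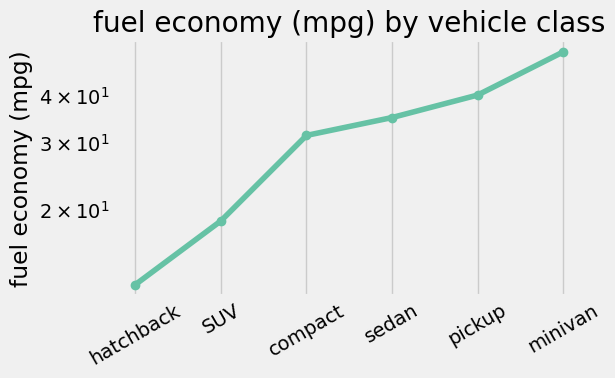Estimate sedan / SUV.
≈ 1.75×

sedan ≈ 35, SUV ≈ 20; 35/20 ≈ 1.75.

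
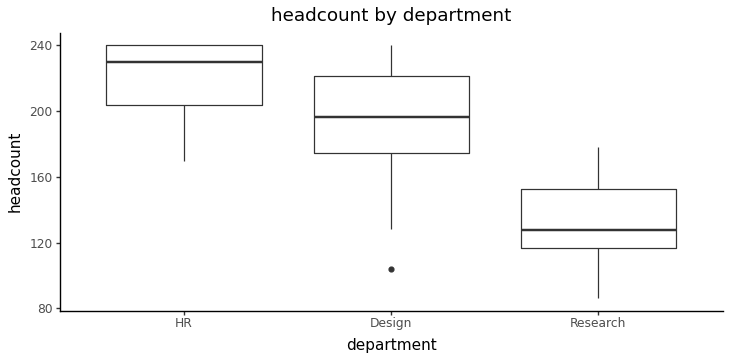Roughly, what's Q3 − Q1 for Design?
≈ 50

Q3 ≈ 220, Q1 ≈ 170; IQR ≈ 50.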